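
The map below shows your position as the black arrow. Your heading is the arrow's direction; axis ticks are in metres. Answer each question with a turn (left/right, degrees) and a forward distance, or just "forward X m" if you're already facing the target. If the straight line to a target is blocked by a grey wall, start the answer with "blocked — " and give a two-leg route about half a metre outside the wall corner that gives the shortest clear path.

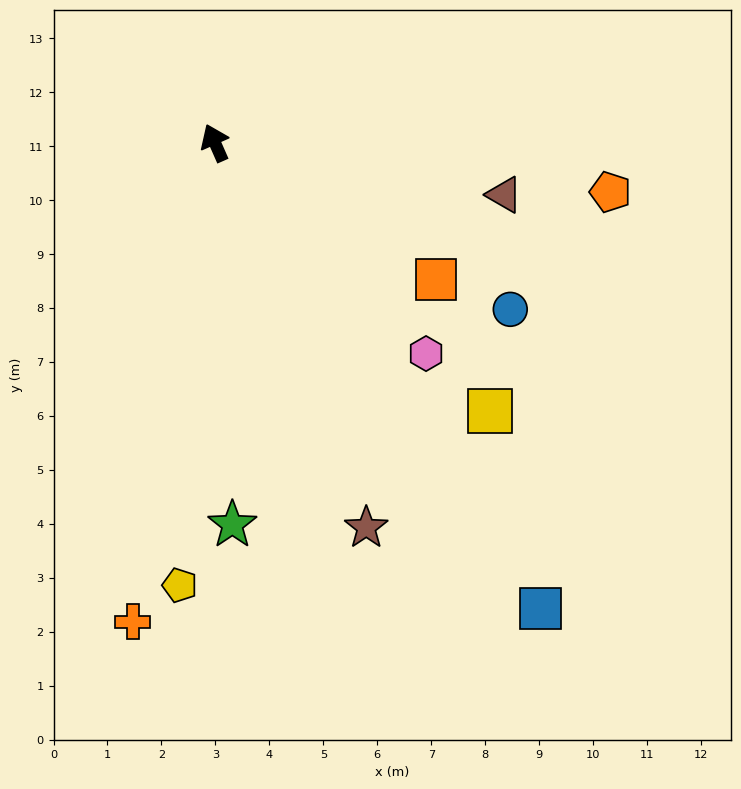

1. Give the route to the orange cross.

turn left 146°, forward 9.0 m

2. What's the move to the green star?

turn left 159°, forward 7.1 m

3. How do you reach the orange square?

turn right 146°, forward 4.8 m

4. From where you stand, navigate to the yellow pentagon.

turn left 152°, forward 8.2 m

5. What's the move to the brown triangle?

turn right 124°, forward 5.4 m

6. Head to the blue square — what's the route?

turn right 169°, forward 10.5 m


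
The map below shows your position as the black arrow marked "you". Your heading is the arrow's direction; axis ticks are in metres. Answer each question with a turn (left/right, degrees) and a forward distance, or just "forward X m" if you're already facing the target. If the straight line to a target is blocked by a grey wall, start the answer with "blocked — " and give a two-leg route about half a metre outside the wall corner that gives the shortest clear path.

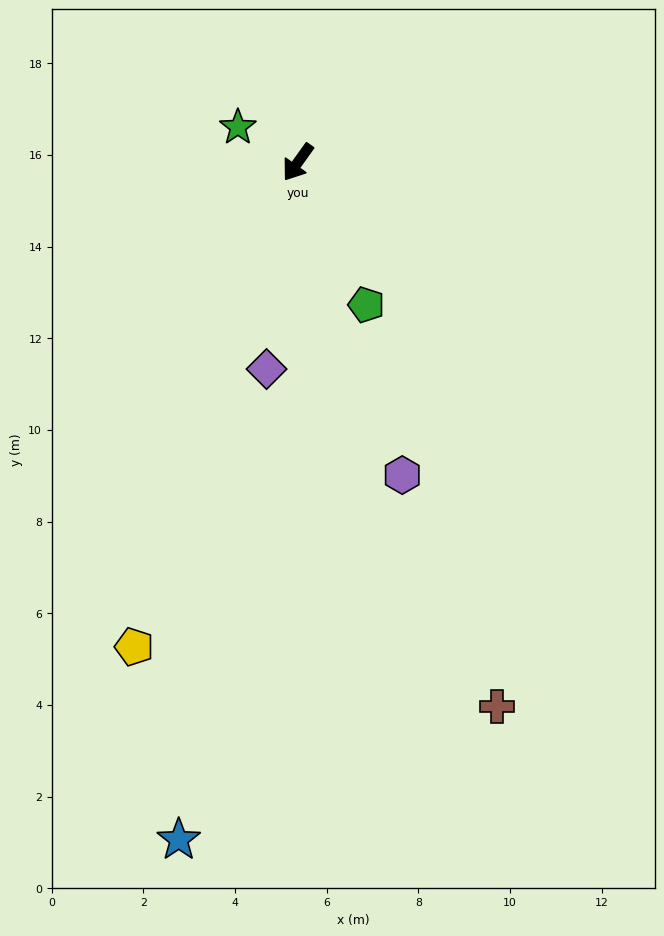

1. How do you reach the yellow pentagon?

turn left 17°, forward 11.2 m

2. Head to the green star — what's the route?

turn right 85°, forward 1.5 m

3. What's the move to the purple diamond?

turn left 27°, forward 4.6 m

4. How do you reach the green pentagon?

turn left 61°, forward 3.4 m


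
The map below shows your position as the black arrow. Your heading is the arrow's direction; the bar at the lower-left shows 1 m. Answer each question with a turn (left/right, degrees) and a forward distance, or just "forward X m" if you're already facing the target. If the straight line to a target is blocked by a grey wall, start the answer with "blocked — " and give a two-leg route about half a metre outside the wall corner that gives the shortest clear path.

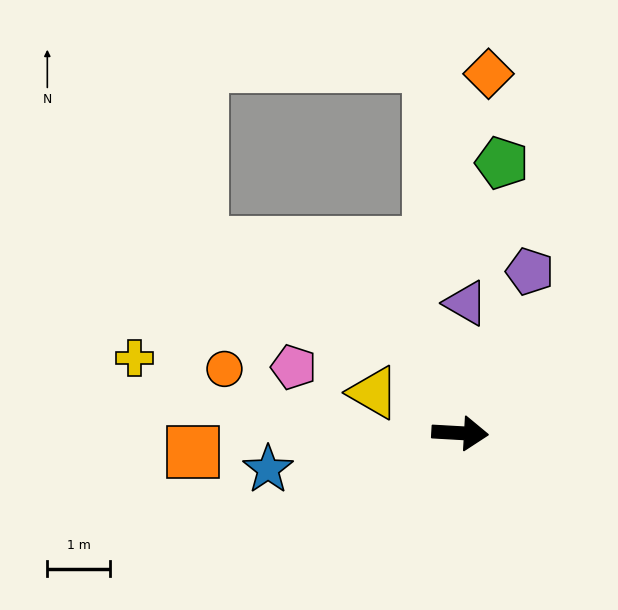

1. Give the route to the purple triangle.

turn left 91°, forward 2.1 m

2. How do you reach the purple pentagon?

turn left 70°, forward 2.8 m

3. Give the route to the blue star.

turn right 166°, forward 3.1 m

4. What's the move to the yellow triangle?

turn left 158°, forward 1.5 m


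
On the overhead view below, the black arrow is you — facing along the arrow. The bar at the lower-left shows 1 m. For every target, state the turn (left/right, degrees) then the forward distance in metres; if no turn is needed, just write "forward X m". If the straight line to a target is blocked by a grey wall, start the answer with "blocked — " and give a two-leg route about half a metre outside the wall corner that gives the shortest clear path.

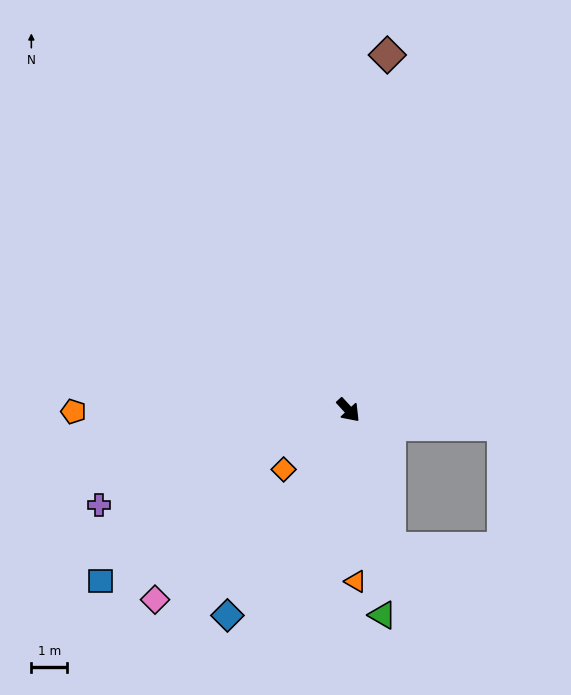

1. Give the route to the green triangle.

turn right 33°, forward 5.7 m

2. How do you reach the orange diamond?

turn right 90°, forward 2.4 m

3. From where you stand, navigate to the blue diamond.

turn right 73°, forward 6.6 m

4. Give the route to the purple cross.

turn right 112°, forward 7.4 m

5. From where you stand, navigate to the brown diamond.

turn left 131°, forward 9.9 m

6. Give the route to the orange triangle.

turn right 40°, forward 4.7 m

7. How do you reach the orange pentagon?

turn right 132°, forward 7.6 m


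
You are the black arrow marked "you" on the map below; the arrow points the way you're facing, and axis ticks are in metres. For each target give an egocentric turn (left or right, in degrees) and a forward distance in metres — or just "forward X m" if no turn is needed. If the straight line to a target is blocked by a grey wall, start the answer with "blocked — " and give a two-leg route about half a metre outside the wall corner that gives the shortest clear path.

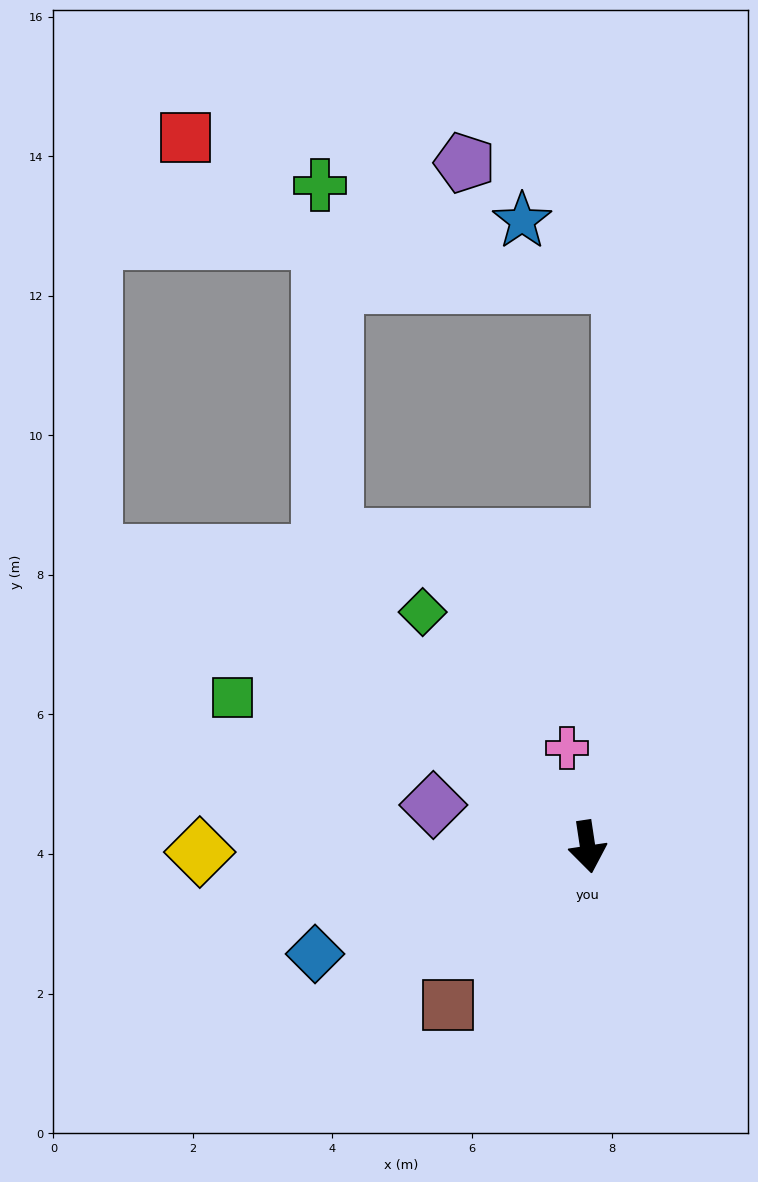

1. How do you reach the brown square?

turn right 50°, forward 3.0 m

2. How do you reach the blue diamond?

turn right 77°, forward 4.2 m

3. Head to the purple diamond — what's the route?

turn right 114°, forward 2.3 m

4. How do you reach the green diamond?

turn right 153°, forward 4.1 m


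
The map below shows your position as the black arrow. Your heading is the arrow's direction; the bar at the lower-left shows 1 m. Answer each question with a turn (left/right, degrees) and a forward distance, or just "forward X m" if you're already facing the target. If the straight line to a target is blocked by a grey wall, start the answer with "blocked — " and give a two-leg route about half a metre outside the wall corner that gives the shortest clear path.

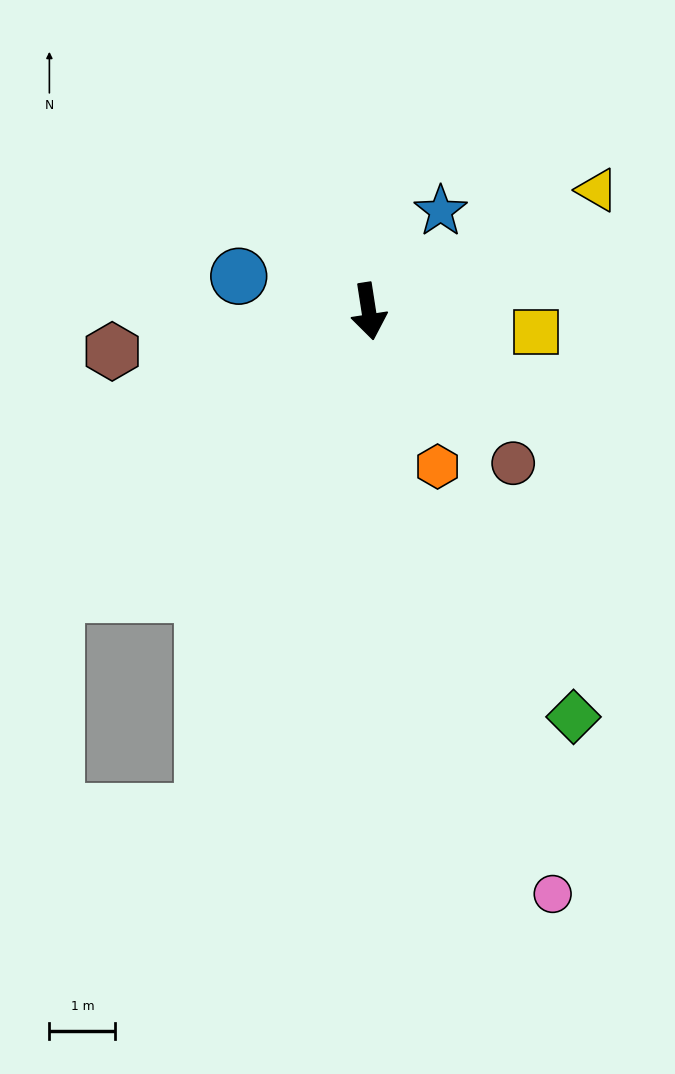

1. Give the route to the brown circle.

turn left 35°, forward 3.2 m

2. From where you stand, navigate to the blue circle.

turn right 114°, forward 2.0 m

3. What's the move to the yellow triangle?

turn left 109°, forward 3.9 m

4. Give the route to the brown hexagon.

turn right 90°, forward 3.9 m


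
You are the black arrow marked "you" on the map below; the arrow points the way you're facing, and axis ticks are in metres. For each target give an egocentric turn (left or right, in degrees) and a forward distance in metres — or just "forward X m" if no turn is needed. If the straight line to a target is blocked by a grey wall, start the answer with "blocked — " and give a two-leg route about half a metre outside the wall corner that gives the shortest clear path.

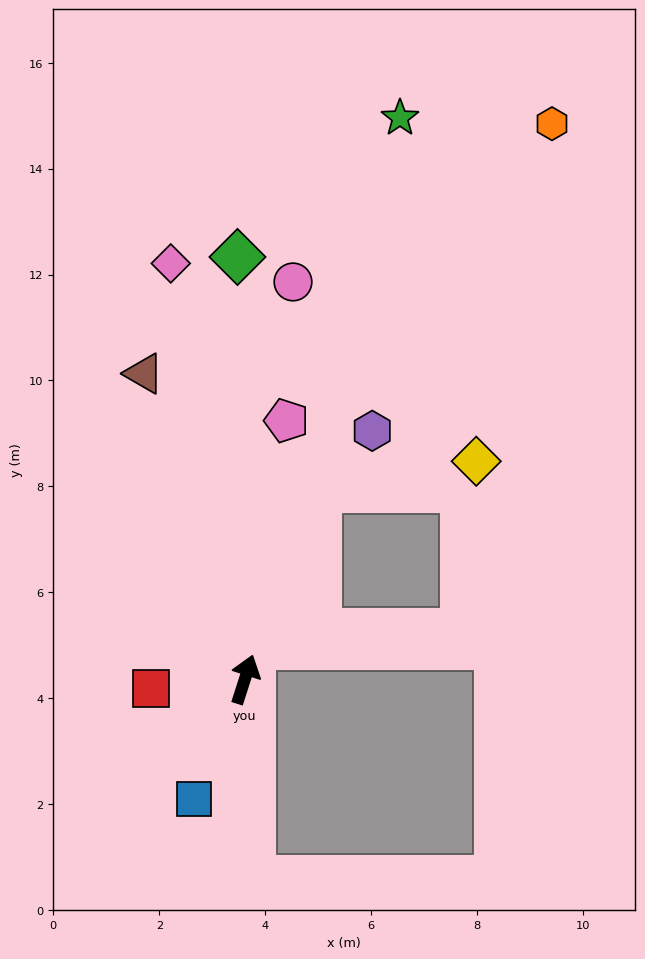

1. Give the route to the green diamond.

turn left 19°, forward 8.0 m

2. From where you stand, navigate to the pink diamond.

turn left 28°, forward 8.0 m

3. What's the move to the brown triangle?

turn left 36°, forward 6.1 m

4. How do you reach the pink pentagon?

turn left 9°, forward 4.9 m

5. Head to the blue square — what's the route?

turn left 175°, forward 2.5 m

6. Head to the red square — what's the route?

turn left 113°, forward 1.8 m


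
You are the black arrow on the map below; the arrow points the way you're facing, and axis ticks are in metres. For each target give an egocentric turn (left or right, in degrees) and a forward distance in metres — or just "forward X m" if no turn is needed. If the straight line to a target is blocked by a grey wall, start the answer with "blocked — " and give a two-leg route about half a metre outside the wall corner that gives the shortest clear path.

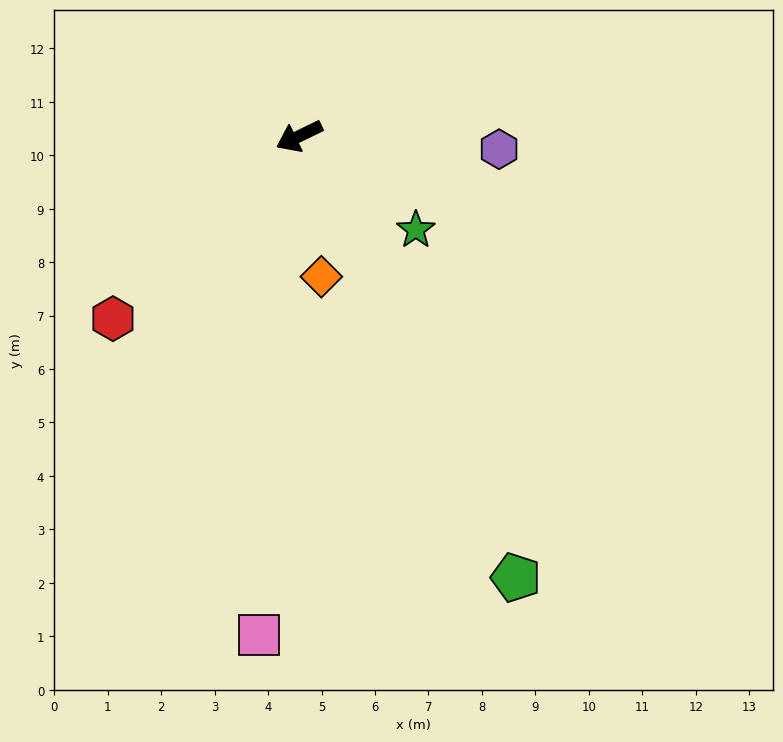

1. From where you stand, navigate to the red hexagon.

turn left 19°, forward 4.9 m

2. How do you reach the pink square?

turn left 60°, forward 9.4 m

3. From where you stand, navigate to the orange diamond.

turn left 73°, forward 2.7 m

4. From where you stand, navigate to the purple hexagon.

turn left 150°, forward 3.7 m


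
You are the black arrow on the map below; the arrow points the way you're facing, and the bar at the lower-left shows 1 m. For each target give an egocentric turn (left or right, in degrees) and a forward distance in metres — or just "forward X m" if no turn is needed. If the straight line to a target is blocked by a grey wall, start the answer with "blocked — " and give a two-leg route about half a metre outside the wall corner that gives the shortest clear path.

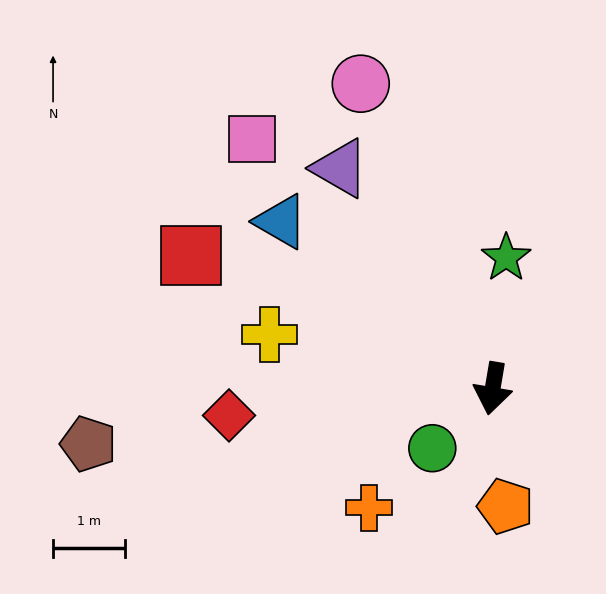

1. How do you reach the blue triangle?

turn right 119°, forward 3.8 m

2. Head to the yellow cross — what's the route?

turn right 94°, forward 3.2 m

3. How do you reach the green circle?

turn right 36°, forward 1.2 m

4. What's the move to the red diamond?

turn right 75°, forward 3.7 m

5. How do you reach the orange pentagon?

turn left 16°, forward 1.7 m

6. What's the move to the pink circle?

turn right 147°, forward 4.6 m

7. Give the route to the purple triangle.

turn right 136°, forward 3.7 m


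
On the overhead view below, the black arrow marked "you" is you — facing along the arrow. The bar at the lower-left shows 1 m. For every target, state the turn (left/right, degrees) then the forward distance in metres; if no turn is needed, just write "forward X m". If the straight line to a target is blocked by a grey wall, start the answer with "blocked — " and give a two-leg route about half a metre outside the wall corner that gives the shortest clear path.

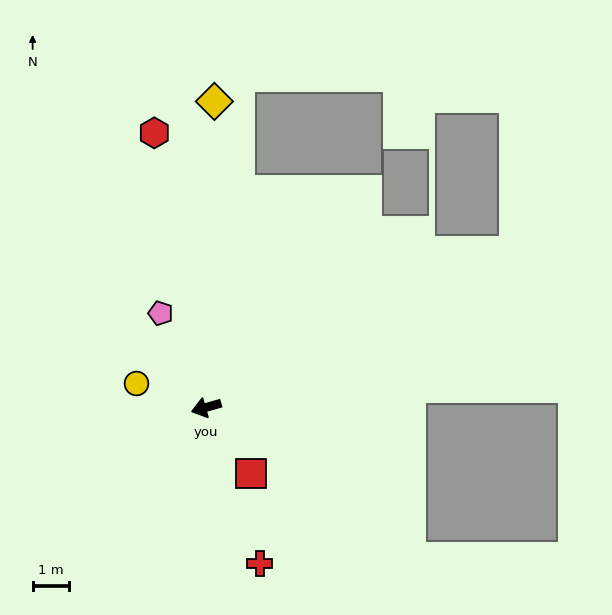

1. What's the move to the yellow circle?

turn right 35°, forward 2.0 m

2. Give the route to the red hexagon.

turn right 95°, forward 7.6 m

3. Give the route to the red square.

turn left 108°, forward 2.2 m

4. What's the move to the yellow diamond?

turn right 107°, forward 8.3 m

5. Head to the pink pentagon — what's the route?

turn right 80°, forward 2.8 m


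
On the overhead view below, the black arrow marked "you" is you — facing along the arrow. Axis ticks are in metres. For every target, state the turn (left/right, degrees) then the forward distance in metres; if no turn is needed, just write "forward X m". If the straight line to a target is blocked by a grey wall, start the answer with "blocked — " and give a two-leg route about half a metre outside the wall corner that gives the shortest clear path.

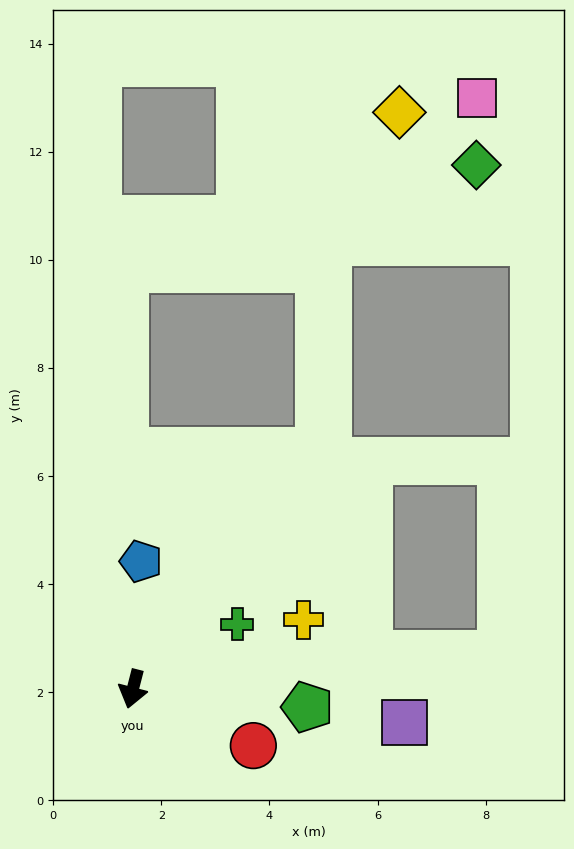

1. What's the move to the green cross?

turn left 136°, forward 2.3 m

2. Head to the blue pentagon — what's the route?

turn right 169°, forward 2.4 m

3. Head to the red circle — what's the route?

turn left 79°, forward 2.5 m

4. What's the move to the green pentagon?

turn left 98°, forward 3.2 m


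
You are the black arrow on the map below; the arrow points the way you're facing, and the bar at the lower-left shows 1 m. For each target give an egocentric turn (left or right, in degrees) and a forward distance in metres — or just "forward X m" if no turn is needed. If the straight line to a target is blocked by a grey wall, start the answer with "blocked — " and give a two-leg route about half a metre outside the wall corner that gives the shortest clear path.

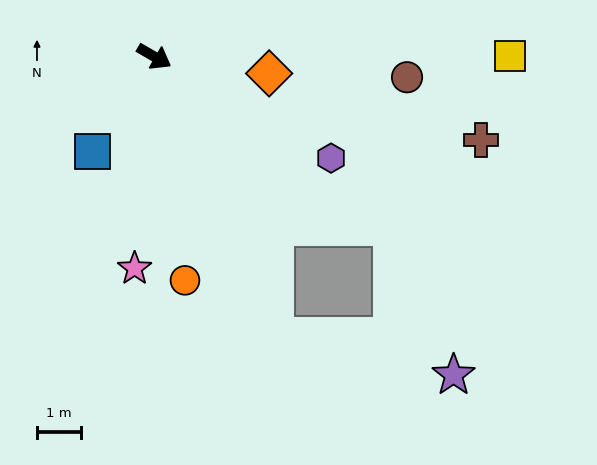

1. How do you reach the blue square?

turn right 93°, forward 2.6 m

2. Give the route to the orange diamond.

turn left 22°, forward 2.6 m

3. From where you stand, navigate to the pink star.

turn right 65°, forward 4.8 m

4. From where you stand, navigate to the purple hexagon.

forward 4.6 m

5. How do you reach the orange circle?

turn right 52°, forward 5.1 m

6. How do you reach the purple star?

blocked — turn right 37°, forward 6.9 m, then turn left 55°, forward 4.2 m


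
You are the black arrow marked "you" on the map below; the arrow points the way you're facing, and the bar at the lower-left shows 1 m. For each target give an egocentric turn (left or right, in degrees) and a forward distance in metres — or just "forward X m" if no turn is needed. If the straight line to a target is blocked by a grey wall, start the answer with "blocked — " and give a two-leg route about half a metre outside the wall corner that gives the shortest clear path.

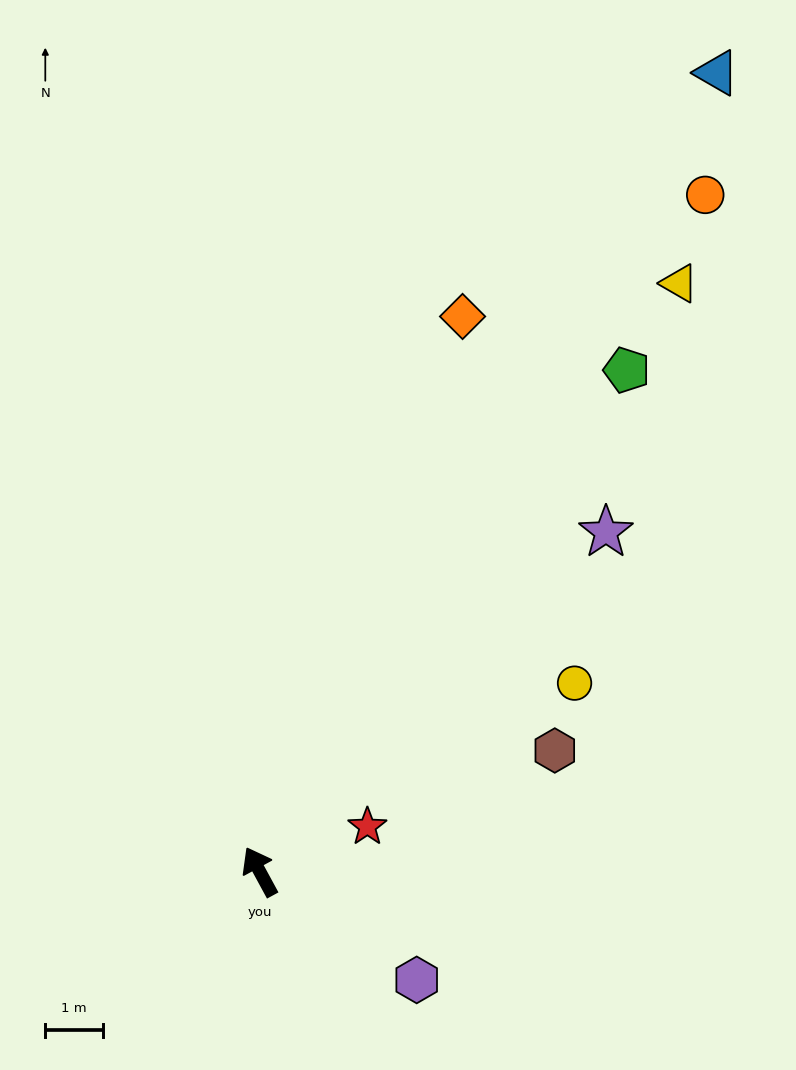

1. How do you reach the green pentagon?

turn right 65°, forward 10.8 m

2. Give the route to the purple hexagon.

turn right 153°, forward 3.3 m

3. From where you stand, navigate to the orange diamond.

turn right 49°, forward 10.2 m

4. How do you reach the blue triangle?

turn right 58°, forward 15.9 m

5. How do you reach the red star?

turn right 96°, forward 2.0 m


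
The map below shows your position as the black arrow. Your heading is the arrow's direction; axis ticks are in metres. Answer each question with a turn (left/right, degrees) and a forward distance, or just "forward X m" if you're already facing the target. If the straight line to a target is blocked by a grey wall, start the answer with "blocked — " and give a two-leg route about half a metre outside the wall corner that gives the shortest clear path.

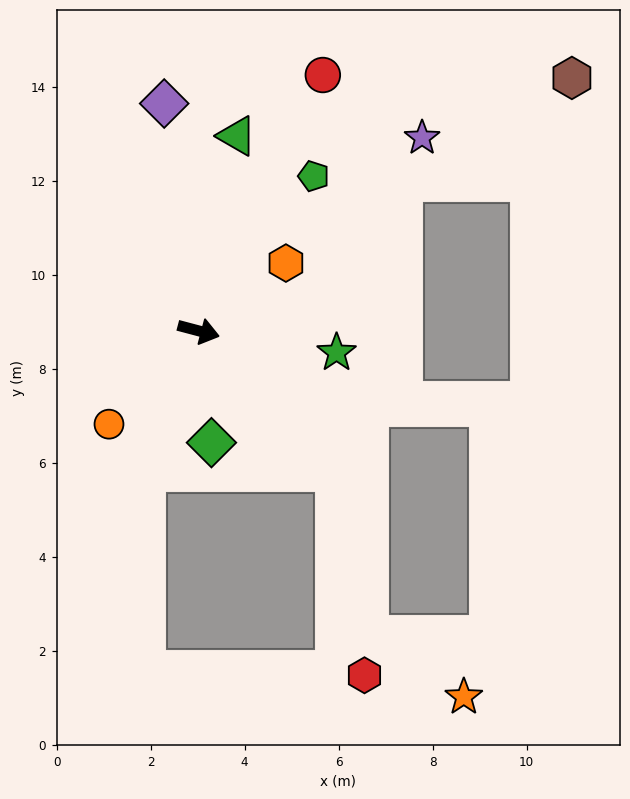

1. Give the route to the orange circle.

turn right 119°, forward 2.8 m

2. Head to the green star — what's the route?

turn left 6°, forward 3.0 m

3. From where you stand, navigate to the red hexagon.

blocked — turn right 31°, forward 4.2 m, then turn right 36°, forward 4.4 m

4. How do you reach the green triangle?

turn left 94°, forward 4.2 m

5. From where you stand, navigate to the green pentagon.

turn left 68°, forward 4.1 m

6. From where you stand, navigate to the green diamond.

turn right 69°, forward 2.4 m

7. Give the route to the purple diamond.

turn left 113°, forward 4.9 m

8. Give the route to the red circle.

turn left 79°, forward 6.0 m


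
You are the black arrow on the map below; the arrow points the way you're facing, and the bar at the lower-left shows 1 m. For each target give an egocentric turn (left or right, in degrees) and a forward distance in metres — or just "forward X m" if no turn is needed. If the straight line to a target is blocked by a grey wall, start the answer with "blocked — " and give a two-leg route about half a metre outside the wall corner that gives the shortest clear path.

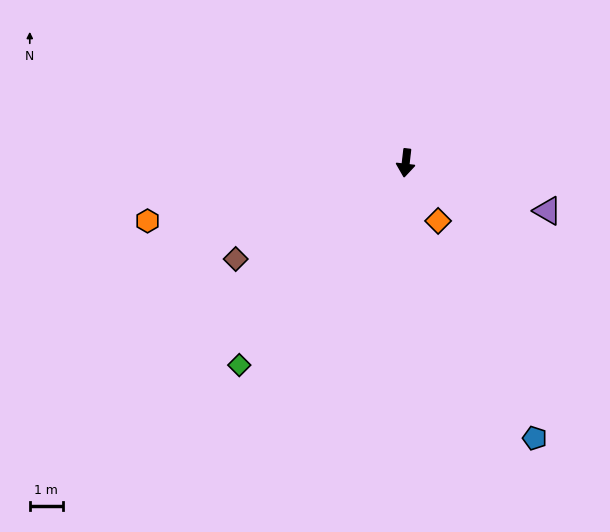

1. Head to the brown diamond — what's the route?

turn right 54°, forward 5.9 m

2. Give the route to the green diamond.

turn right 33°, forward 7.9 m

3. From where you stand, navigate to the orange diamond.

turn left 36°, forward 2.0 m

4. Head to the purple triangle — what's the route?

turn left 78°, forward 4.5 m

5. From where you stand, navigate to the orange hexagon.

turn right 71°, forward 8.0 m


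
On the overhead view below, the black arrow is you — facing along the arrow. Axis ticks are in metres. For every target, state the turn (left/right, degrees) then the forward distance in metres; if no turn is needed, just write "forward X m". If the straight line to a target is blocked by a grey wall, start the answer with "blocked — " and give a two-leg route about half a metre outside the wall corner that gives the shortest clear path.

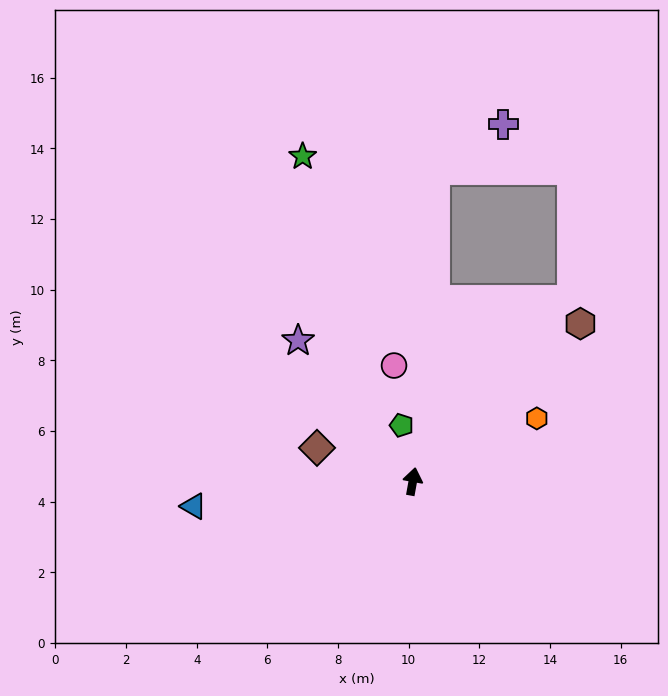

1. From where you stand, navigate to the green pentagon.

turn left 22°, forward 1.6 m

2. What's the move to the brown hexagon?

turn right 37°, forward 6.5 m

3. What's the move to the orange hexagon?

turn right 53°, forward 3.9 m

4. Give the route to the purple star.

turn left 49°, forward 5.1 m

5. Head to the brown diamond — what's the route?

turn left 81°, forward 2.9 m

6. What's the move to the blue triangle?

turn left 107°, forward 6.2 m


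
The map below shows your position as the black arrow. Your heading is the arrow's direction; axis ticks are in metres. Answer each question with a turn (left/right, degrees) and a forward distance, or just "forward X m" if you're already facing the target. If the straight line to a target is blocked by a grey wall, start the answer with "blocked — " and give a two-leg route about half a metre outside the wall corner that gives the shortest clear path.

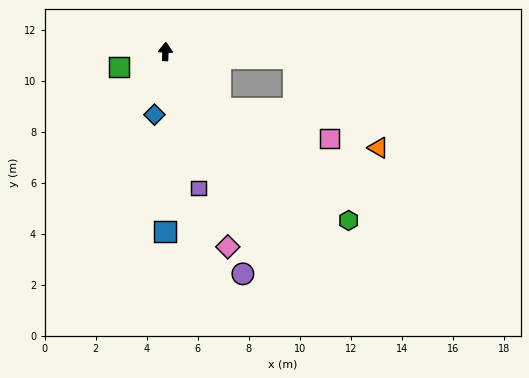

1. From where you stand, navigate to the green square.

turn left 111°, forward 1.9 m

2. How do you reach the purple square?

turn right 164°, forward 5.5 m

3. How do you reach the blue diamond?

turn left 172°, forward 2.5 m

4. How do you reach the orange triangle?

blocked — turn right 91°, forward 5.0 m, then turn right 43°, forward 4.8 m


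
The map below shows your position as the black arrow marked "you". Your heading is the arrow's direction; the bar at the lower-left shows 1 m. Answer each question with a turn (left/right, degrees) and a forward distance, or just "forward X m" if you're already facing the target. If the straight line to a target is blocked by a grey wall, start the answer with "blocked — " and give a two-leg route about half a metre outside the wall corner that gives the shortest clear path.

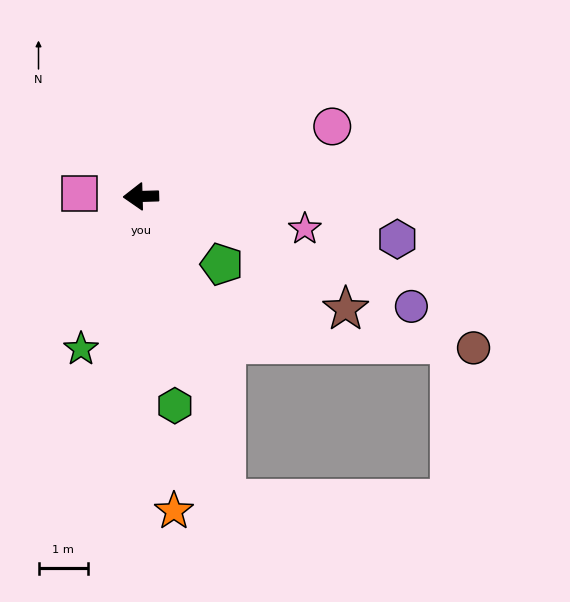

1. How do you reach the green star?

turn left 67°, forward 3.3 m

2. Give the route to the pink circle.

turn right 162°, forward 4.2 m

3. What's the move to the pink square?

turn right 4°, forward 1.2 m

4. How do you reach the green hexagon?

turn left 98°, forward 4.3 m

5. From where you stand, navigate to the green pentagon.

turn left 138°, forward 2.2 m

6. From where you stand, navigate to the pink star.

turn left 167°, forward 3.4 m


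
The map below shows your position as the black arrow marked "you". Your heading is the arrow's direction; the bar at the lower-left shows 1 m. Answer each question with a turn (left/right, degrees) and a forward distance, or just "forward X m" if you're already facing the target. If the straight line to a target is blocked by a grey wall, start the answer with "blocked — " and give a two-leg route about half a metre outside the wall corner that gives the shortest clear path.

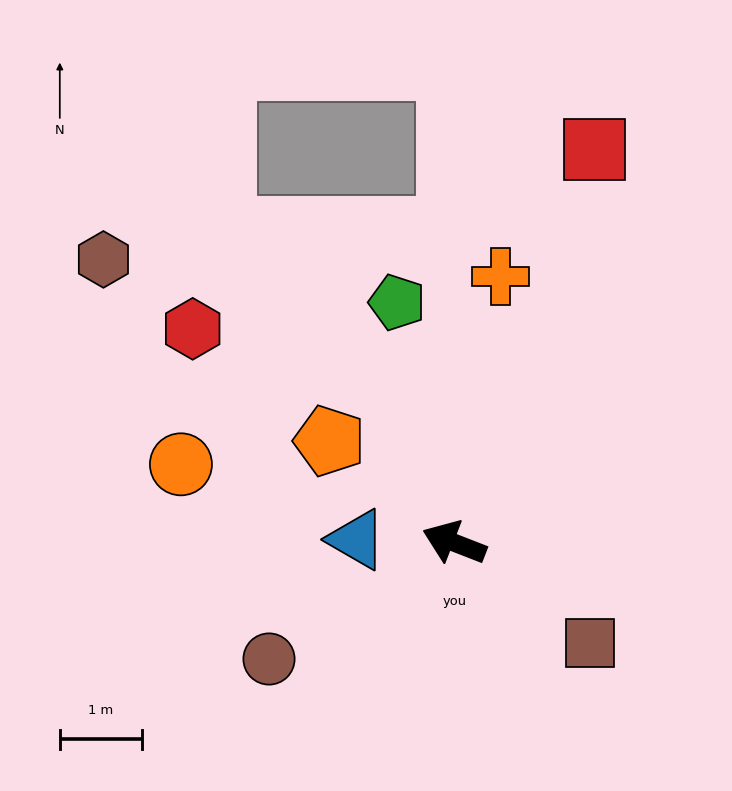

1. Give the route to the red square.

turn right 88°, forward 5.1 m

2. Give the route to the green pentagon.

turn right 55°, forward 3.0 m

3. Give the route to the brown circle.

turn left 53°, forward 2.7 m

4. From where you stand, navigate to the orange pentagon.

turn right 18°, forward 2.0 m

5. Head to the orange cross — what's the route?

turn right 79°, forward 3.3 m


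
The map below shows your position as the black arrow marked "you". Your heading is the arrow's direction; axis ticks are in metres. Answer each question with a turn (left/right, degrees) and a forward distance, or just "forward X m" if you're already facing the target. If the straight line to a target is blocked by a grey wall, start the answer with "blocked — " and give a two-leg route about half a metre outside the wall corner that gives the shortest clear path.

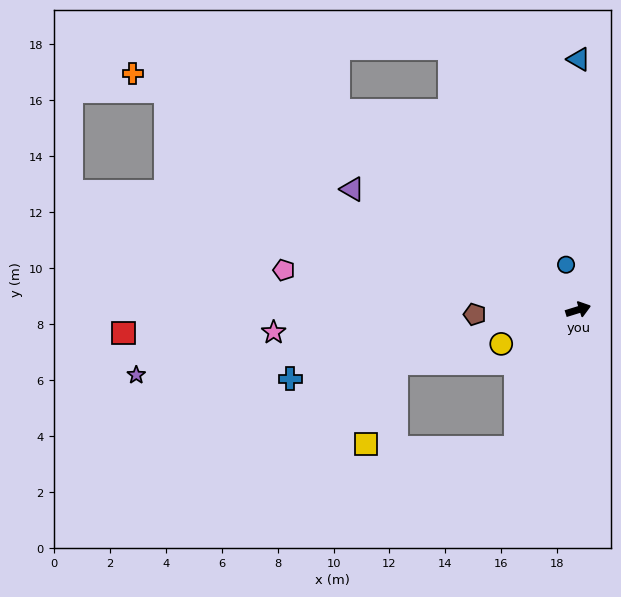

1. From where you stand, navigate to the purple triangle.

turn left 135°, forward 9.2 m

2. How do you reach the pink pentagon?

turn left 155°, forward 10.6 m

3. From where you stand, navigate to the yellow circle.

turn right 173°, forward 3.0 m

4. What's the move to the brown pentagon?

turn left 165°, forward 3.7 m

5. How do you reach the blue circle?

turn left 88°, forward 1.7 m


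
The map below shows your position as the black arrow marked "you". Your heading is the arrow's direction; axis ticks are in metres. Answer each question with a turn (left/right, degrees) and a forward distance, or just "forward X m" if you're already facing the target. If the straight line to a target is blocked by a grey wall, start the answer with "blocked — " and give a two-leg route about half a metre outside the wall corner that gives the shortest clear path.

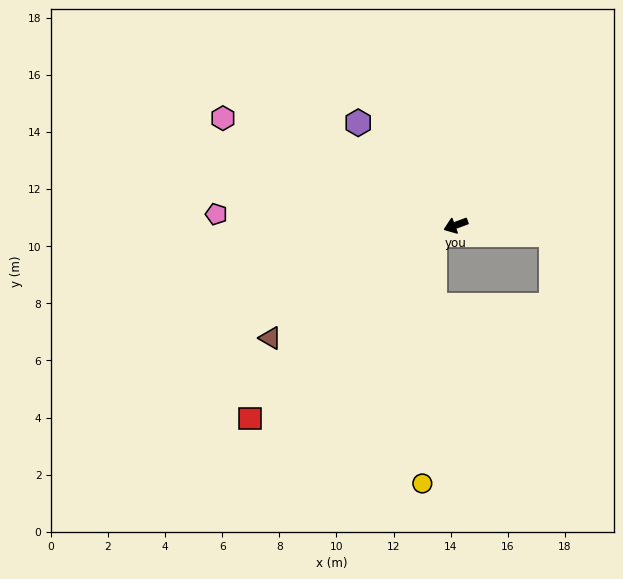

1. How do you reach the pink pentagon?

turn right 23°, forward 8.4 m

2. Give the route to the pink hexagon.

turn right 45°, forward 9.0 m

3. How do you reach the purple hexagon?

turn right 67°, forward 5.0 m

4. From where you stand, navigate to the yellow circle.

blocked — turn left 6°, forward 0.8 m, then turn left 61°, forward 8.7 m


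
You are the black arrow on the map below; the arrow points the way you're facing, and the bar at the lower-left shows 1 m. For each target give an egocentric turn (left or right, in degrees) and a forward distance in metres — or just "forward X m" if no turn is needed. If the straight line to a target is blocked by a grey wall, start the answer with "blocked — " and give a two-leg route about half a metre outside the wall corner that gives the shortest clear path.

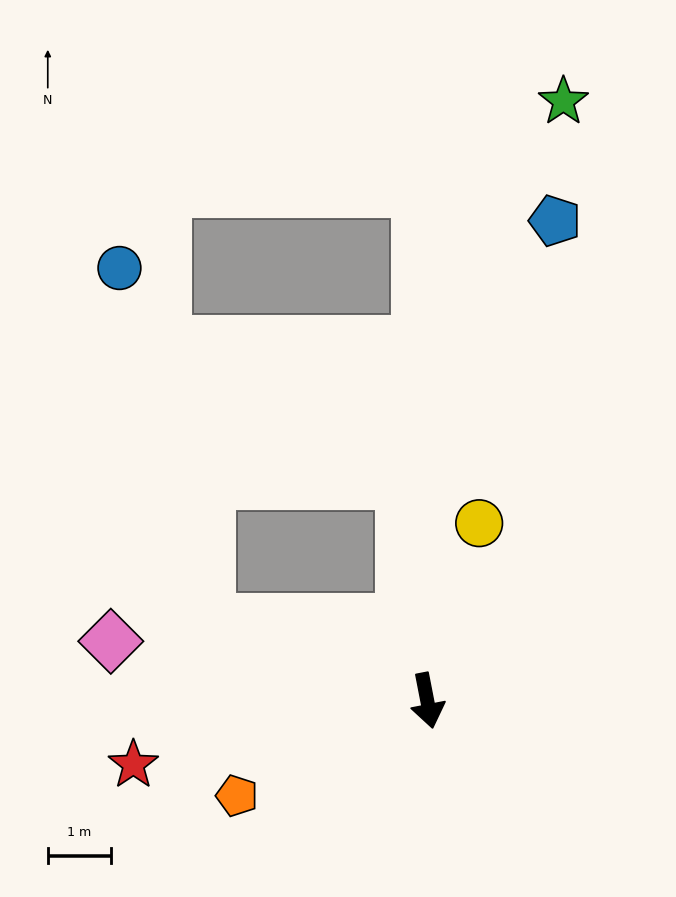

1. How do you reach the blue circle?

blocked — turn right 121°, forward 3.7 m, then turn right 56°, forward 5.8 m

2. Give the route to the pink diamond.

turn right 112°, forward 5.1 m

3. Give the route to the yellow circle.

turn left 153°, forward 2.9 m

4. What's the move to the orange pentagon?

turn right 74°, forward 3.4 m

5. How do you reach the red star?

turn right 89°, forward 4.8 m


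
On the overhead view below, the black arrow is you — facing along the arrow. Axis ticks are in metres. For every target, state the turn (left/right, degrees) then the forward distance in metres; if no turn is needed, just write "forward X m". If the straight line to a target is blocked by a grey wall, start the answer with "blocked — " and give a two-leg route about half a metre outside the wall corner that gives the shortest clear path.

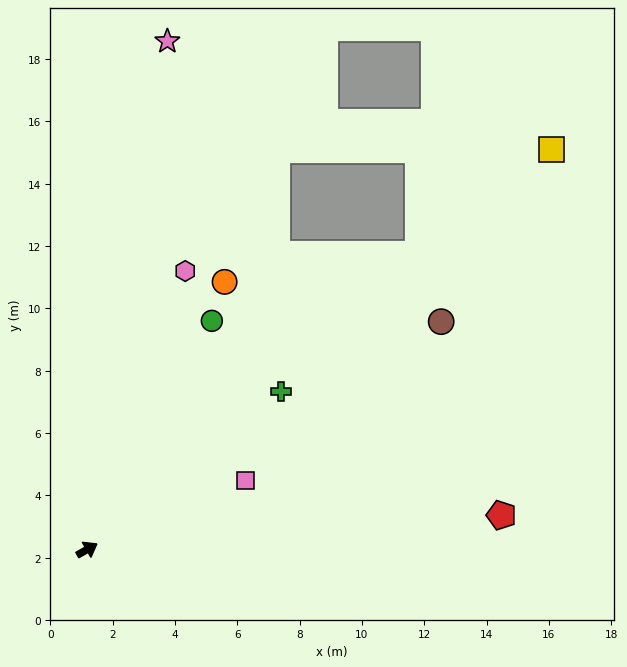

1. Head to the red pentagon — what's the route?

turn right 25°, forward 13.3 m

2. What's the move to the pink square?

turn right 6°, forward 5.5 m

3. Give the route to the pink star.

turn left 51°, forward 16.5 m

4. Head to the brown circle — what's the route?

turn left 3°, forward 13.5 m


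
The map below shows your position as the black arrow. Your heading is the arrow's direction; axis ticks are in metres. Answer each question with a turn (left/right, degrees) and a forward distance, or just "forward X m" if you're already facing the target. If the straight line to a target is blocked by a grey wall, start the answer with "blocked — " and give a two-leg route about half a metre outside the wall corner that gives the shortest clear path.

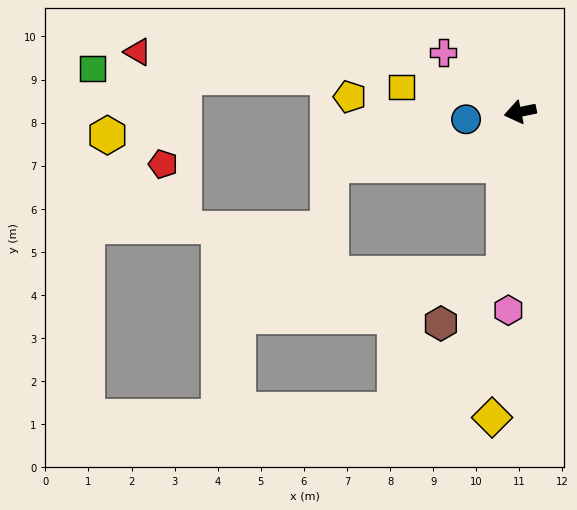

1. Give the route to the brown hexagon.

blocked — turn left 73°, forward 3.8 m, then turn right 46°, forward 1.9 m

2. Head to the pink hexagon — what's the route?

turn left 75°, forward 4.6 m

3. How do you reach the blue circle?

turn right 4°, forward 1.3 m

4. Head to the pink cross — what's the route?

turn right 49°, forward 2.3 m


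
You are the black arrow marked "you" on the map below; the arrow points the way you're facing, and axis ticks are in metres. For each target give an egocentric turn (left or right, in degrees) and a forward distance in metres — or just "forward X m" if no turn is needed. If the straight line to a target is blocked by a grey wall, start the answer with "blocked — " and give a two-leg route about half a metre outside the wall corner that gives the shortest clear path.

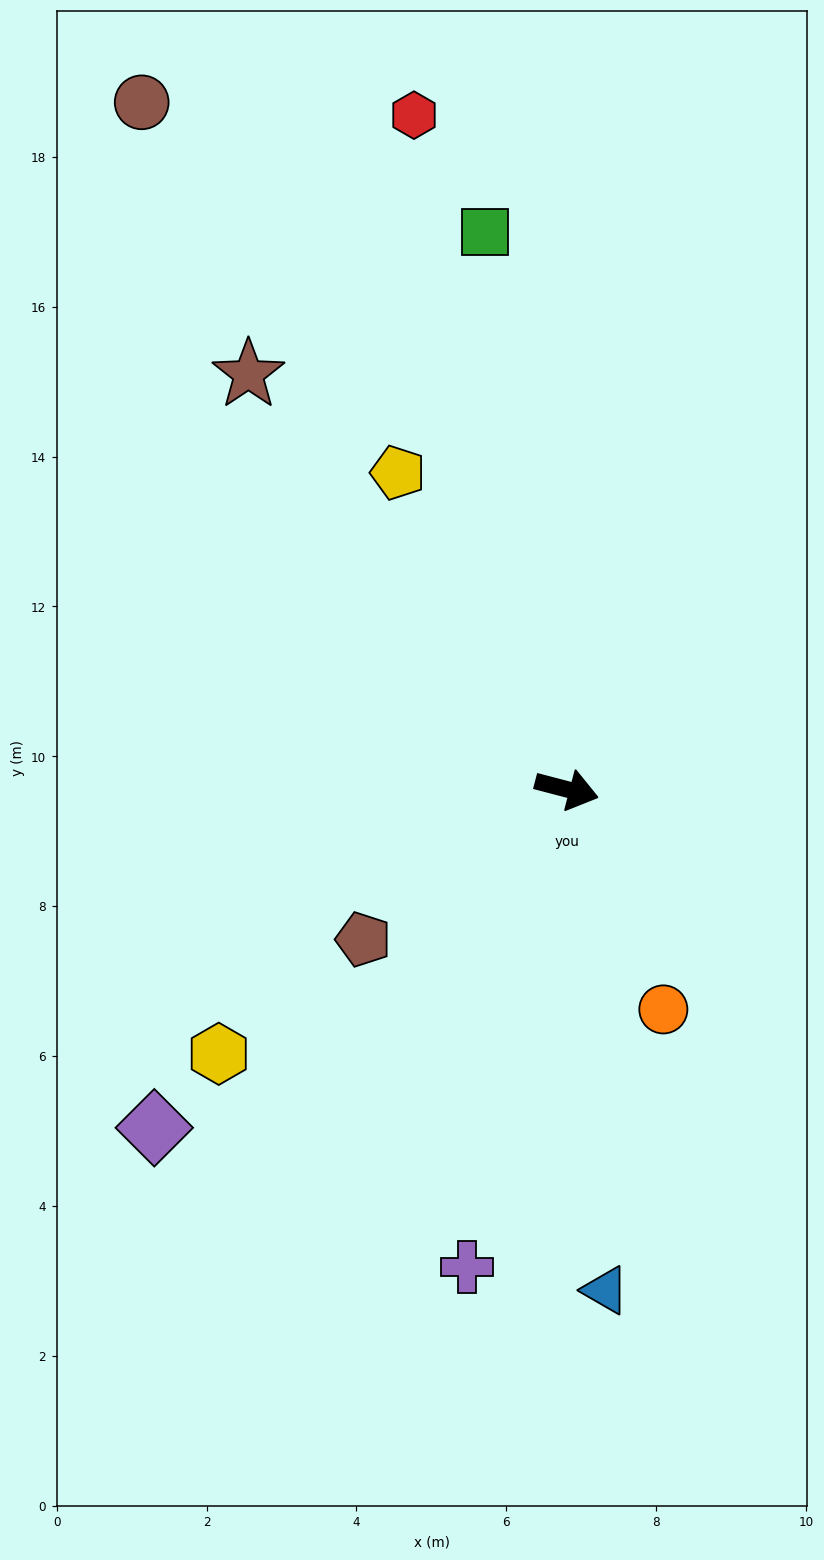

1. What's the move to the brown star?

turn left 142°, forward 7.0 m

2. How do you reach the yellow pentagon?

turn left 133°, forward 4.8 m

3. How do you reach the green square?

turn left 113°, forward 7.5 m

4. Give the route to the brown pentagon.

turn right 129°, forward 3.4 m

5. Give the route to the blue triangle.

turn right 71°, forward 6.7 m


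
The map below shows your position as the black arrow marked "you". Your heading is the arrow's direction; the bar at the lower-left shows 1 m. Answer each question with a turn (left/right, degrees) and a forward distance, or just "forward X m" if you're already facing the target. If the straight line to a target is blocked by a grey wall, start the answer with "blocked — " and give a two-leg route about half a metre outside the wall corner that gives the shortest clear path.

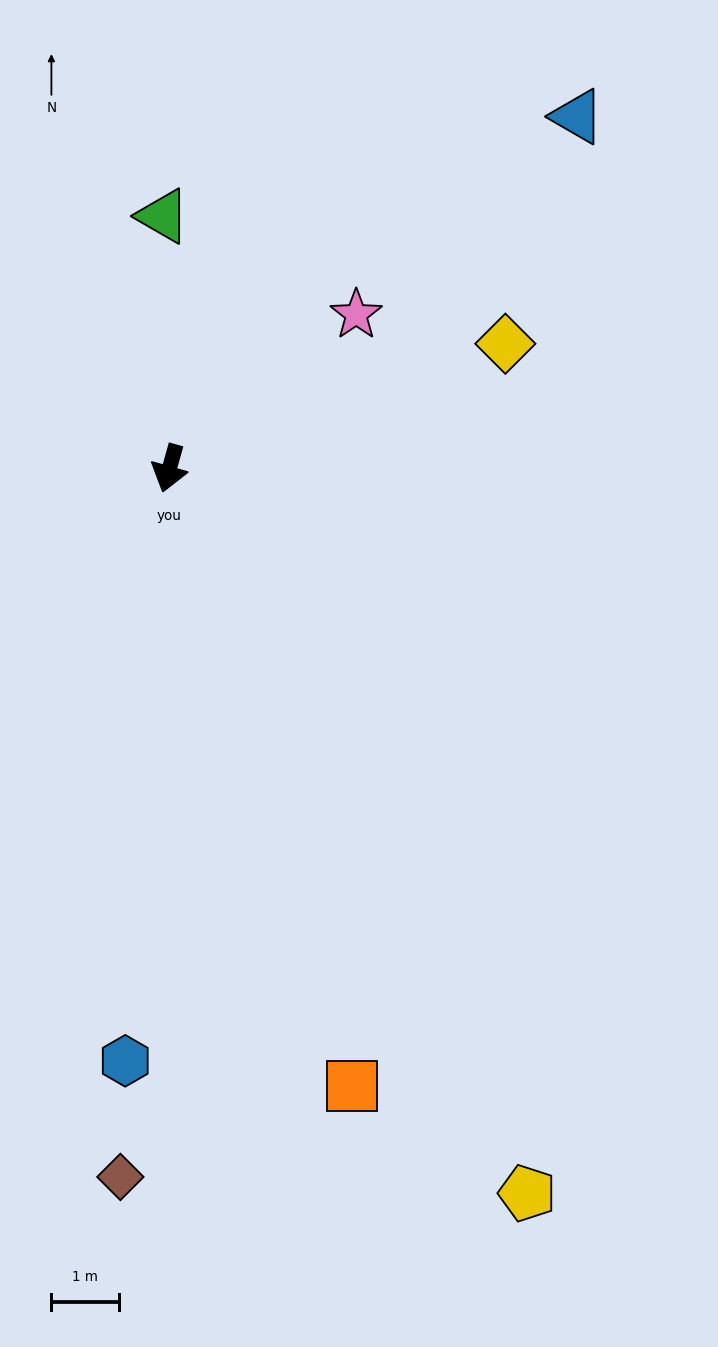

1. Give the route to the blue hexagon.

turn left 11°, forward 8.8 m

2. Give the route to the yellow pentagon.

turn left 42°, forward 12.0 m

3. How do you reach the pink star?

turn left 145°, forward 3.6 m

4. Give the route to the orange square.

turn left 32°, forward 9.5 m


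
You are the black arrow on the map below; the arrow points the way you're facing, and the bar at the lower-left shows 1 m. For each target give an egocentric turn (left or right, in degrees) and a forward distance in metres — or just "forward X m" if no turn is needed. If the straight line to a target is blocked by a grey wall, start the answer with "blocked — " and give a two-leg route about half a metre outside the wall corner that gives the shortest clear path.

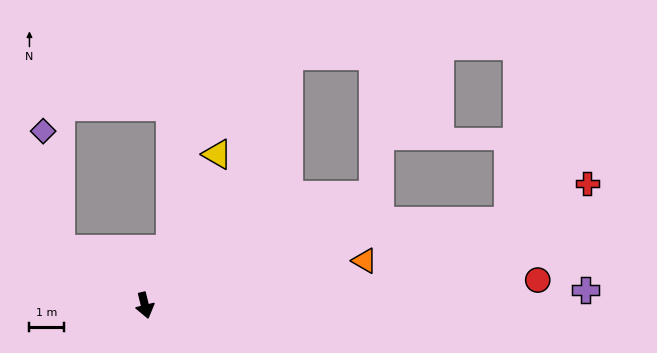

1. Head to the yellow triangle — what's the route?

turn left 141°, forward 4.9 m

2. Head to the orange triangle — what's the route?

turn left 88°, forward 6.6 m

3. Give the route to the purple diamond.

blocked — turn right 138°, forward 3.0 m, then turn right 47°, forward 3.5 m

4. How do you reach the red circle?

turn left 80°, forward 11.5 m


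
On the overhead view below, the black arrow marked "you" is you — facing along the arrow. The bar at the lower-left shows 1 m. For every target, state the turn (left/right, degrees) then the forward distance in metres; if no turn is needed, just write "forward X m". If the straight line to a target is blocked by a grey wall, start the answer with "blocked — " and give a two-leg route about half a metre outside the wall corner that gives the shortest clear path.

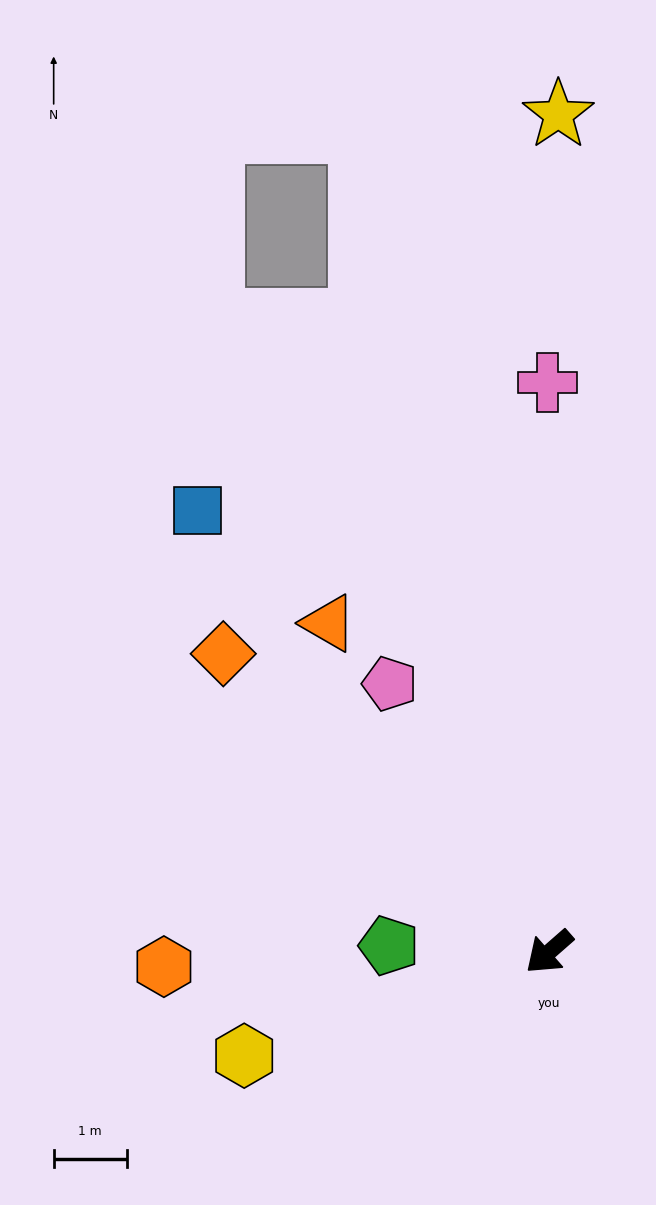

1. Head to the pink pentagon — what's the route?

turn right 101°, forward 4.3 m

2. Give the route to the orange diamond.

turn right 84°, forward 6.0 m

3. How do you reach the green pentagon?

turn right 43°, forward 2.2 m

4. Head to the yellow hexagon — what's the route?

turn right 22°, forward 4.4 m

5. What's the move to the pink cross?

turn right 131°, forward 7.8 m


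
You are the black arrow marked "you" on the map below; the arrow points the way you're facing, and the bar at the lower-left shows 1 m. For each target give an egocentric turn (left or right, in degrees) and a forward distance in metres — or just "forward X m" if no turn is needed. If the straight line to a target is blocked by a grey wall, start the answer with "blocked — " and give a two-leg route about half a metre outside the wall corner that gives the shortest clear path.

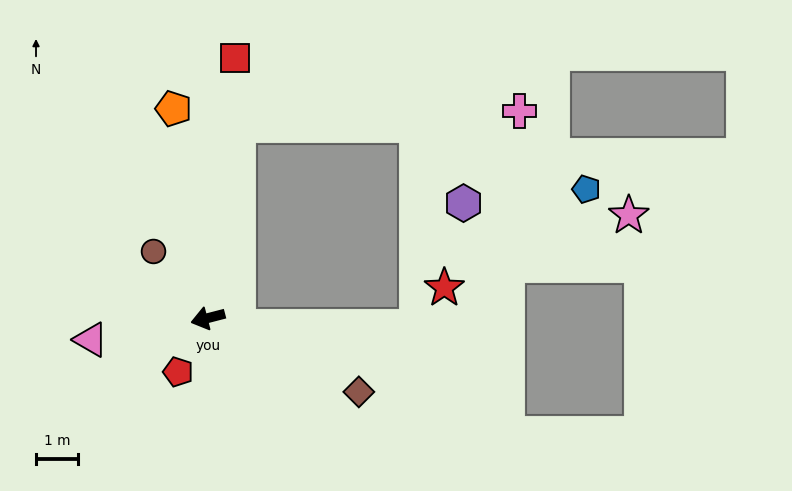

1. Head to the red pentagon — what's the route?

turn left 47°, forward 1.5 m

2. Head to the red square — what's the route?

turn right 110°, forward 6.3 m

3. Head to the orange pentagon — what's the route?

turn right 95°, forward 5.1 m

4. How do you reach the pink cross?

blocked — turn right 113°, forward 4.7 m, then turn right 79°, forward 6.8 m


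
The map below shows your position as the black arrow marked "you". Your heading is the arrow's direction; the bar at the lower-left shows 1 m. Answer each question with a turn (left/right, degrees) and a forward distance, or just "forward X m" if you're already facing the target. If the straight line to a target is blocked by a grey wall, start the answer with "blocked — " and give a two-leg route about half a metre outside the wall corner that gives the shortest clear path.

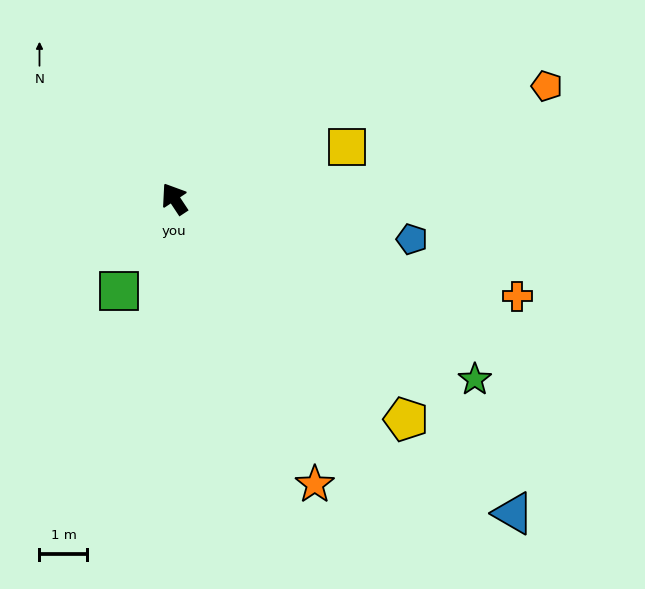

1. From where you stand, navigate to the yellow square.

turn right 107°, forward 3.8 m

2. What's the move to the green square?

turn left 116°, forward 2.2 m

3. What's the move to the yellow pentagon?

turn right 167°, forward 6.7 m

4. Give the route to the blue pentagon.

turn right 133°, forward 5.0 m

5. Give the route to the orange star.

turn left 173°, forward 6.6 m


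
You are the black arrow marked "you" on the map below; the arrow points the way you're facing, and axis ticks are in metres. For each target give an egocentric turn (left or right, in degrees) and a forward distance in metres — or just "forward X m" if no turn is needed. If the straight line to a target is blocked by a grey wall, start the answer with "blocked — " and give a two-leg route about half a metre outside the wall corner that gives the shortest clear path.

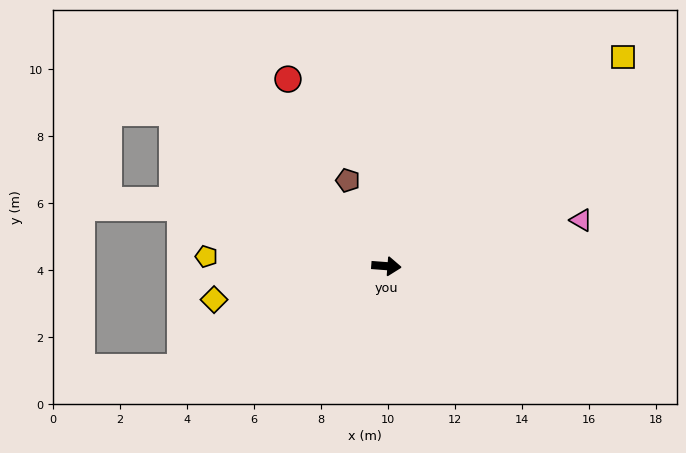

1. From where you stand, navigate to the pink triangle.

turn left 18°, forward 6.0 m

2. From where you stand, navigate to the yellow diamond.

turn right 165°, forward 5.2 m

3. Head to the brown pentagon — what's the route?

turn left 119°, forward 2.8 m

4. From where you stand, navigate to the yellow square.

turn left 46°, forward 9.4 m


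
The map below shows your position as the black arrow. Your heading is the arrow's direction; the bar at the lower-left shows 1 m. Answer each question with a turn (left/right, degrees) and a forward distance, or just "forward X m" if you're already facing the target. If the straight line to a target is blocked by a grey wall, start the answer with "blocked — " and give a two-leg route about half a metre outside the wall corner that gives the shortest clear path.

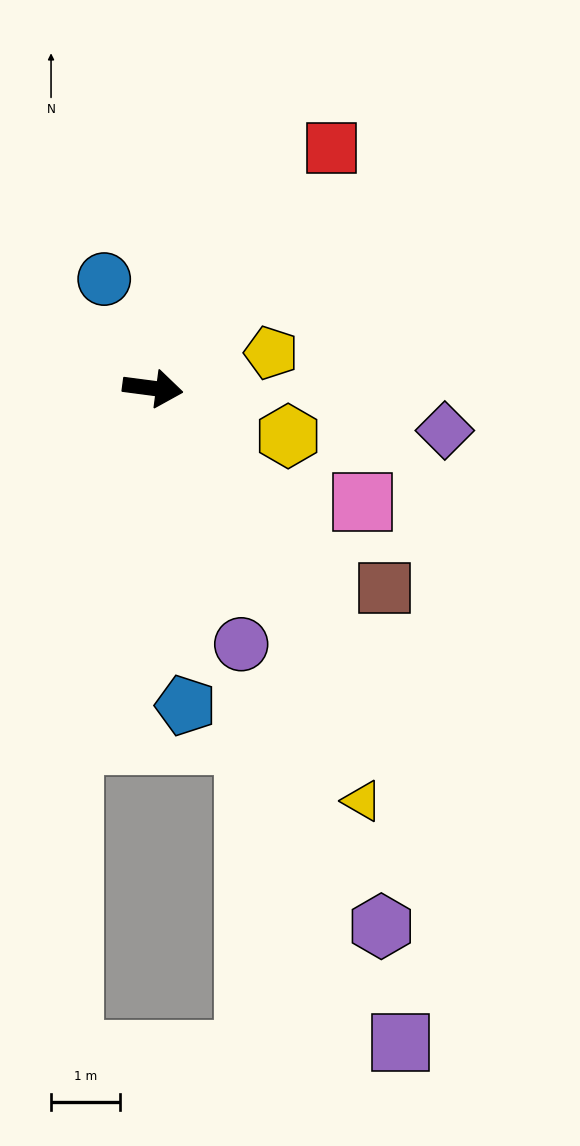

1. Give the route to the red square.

turn left 61°, forward 4.3 m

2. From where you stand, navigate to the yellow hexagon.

turn right 12°, forward 2.1 m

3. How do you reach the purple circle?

turn right 63°, forward 3.9 m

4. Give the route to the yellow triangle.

turn right 56°, forward 6.7 m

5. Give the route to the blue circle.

turn left 121°, forward 1.7 m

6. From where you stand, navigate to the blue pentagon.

turn right 77°, forward 4.6 m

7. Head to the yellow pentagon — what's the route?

turn left 24°, forward 1.8 m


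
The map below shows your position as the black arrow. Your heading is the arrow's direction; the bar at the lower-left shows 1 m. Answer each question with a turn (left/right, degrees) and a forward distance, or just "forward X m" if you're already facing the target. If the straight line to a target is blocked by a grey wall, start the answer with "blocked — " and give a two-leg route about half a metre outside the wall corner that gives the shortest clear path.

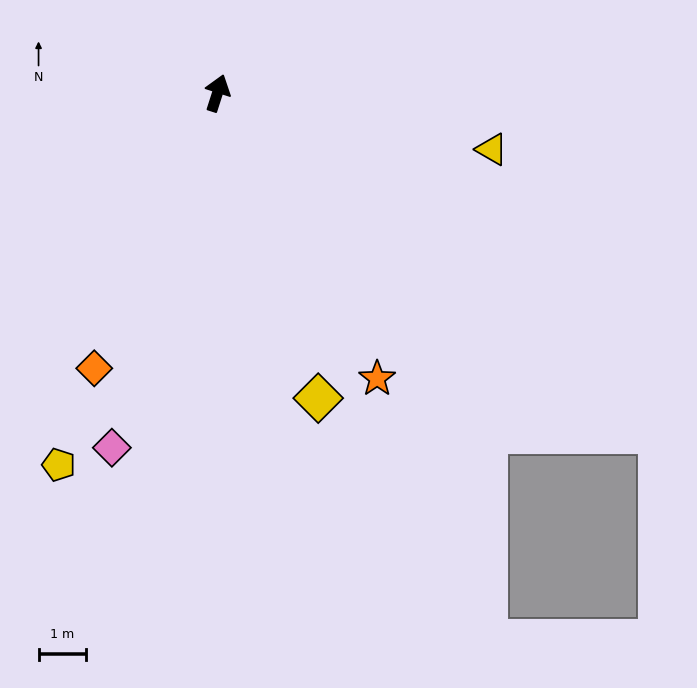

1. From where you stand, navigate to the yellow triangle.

turn right 84°, forward 5.9 m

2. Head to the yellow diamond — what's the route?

turn right 144°, forward 6.8 m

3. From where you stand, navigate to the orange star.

turn right 133°, forward 6.9 m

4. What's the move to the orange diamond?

turn left 174°, forward 6.4 m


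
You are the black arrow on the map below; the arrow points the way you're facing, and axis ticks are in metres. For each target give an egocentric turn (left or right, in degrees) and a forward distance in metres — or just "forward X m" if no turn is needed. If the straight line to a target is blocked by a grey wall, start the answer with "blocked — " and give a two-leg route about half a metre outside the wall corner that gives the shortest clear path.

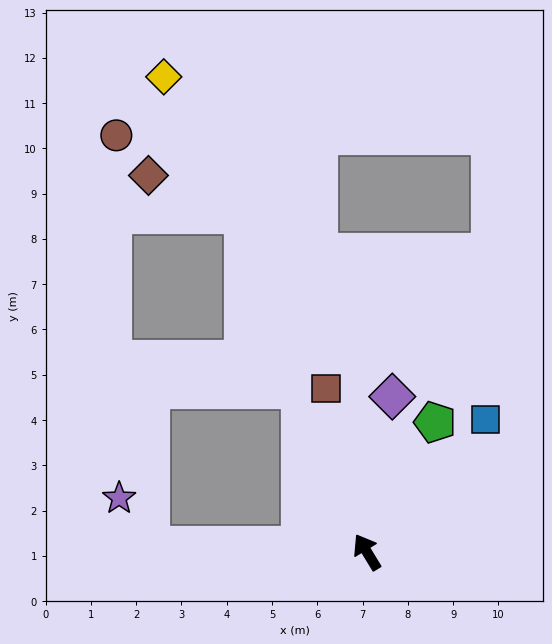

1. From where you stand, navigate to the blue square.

turn right 73°, forward 3.9 m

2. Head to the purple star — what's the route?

blocked — turn left 57°, forward 4.8 m, then turn right 55°, forward 1.2 m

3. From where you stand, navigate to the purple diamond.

turn right 41°, forward 3.5 m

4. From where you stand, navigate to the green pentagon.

turn right 59°, forward 3.2 m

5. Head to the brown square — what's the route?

turn right 17°, forward 3.7 m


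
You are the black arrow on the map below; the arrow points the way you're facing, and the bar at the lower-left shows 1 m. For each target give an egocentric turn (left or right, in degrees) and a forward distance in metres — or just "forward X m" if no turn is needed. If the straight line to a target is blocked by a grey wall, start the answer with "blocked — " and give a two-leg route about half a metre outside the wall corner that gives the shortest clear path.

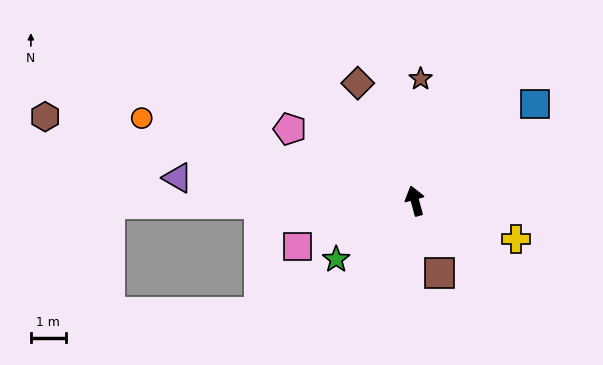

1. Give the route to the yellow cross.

turn right 126°, forward 3.1 m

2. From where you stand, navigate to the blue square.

turn right 66°, forward 4.4 m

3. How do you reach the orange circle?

turn left 58°, forward 8.2 m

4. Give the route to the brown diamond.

turn left 11°, forward 3.8 m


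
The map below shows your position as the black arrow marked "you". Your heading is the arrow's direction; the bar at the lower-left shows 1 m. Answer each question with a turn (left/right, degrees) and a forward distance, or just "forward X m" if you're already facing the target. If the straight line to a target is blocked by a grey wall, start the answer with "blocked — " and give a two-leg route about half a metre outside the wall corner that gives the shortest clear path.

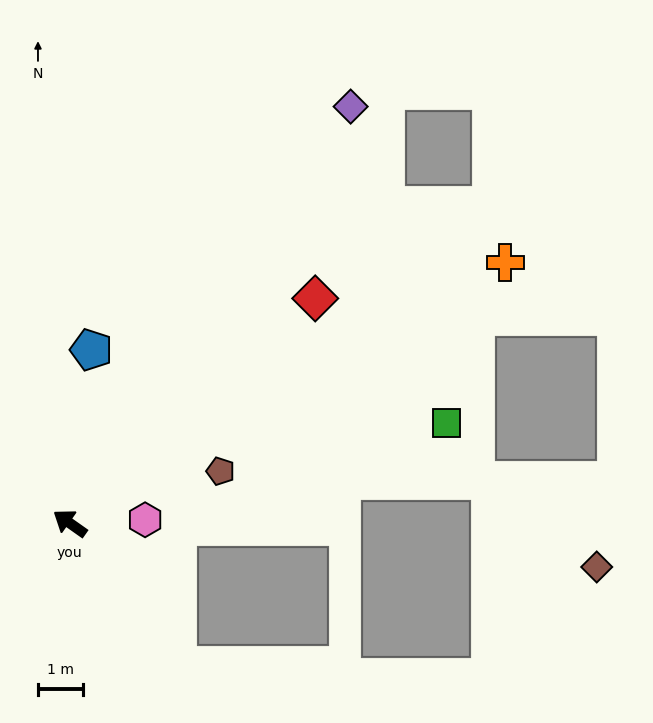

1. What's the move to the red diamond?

turn right 102°, forward 7.5 m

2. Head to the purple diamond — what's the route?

turn right 89°, forward 11.3 m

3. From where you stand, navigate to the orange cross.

turn right 114°, forward 11.4 m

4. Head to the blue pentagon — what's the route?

turn right 62°, forward 3.9 m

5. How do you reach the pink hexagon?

turn right 142°, forward 1.7 m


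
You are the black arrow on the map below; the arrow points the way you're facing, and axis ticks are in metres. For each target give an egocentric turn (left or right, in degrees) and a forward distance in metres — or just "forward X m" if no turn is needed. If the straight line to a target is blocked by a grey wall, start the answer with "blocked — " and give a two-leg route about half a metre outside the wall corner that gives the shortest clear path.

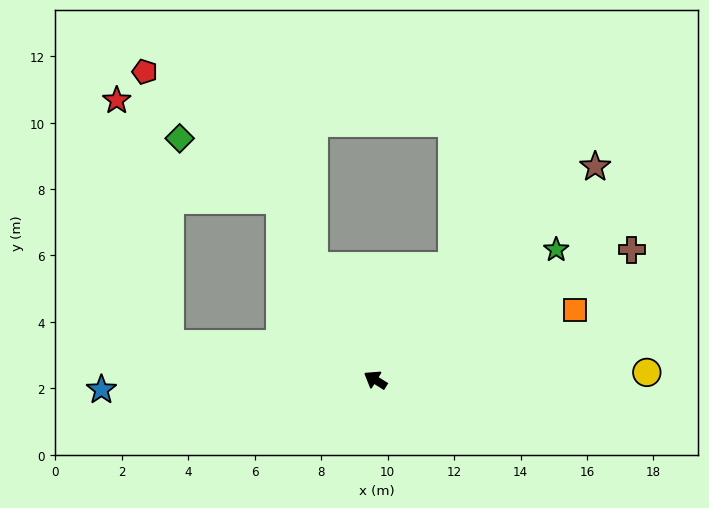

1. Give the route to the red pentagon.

blocked — turn right 30°, forward 6.1 m, then turn left 19°, forward 5.6 m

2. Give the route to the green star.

turn right 112°, forward 6.7 m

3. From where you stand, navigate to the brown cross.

turn right 121°, forward 8.7 m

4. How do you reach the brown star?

turn right 104°, forward 9.2 m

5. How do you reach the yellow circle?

turn right 146°, forward 8.2 m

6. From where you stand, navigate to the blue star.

turn left 34°, forward 8.3 m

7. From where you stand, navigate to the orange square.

turn right 129°, forward 6.4 m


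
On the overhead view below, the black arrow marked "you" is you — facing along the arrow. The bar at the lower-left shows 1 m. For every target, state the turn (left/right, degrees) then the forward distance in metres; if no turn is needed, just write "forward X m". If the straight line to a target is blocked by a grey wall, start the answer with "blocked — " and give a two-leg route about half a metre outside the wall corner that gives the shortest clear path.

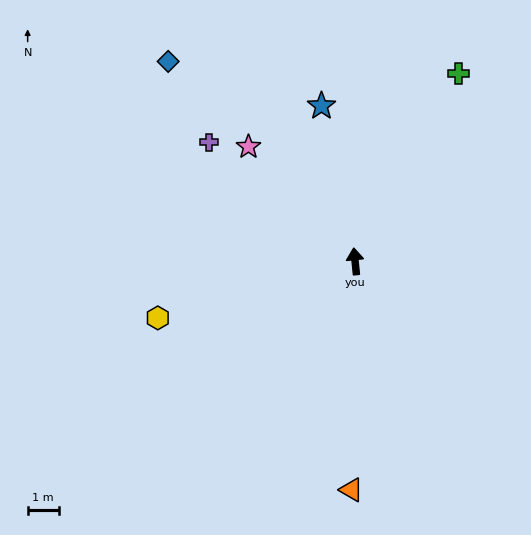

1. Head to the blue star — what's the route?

turn left 6°, forward 5.1 m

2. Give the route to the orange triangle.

turn left 173°, forward 7.4 m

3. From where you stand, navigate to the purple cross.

turn left 45°, forward 6.1 m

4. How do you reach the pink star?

turn left 37°, forward 5.0 m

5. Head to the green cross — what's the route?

turn right 35°, forward 6.9 m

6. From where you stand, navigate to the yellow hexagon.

turn left 100°, forward 6.6 m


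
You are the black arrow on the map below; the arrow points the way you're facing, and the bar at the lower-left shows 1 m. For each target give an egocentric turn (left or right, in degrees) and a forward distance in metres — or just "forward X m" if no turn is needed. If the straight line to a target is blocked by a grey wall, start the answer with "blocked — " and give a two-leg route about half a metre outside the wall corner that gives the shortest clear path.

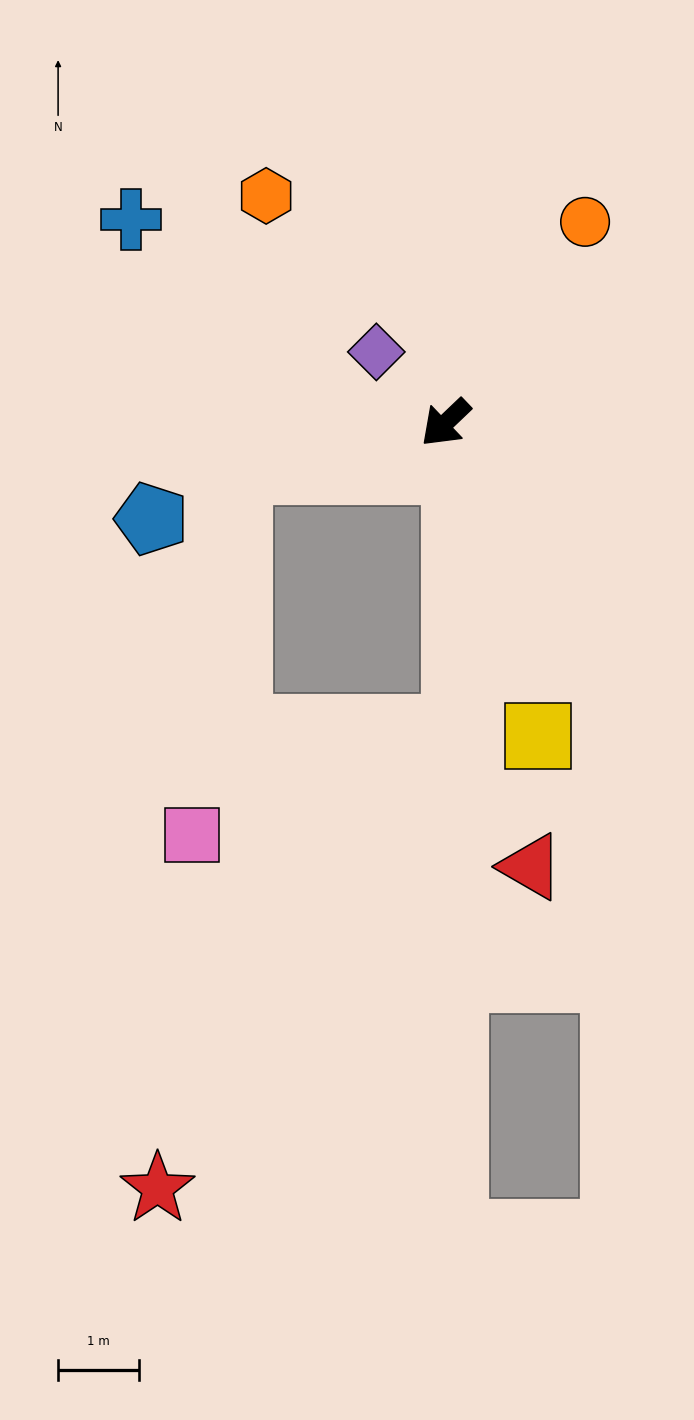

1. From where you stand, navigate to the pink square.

blocked — turn right 31°, forward 2.6 m, then turn left 70°, forward 4.5 m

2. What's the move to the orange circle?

turn right 168°, forward 3.0 m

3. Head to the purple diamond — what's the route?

turn right 89°, forward 1.2 m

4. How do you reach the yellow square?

turn left 63°, forward 4.0 m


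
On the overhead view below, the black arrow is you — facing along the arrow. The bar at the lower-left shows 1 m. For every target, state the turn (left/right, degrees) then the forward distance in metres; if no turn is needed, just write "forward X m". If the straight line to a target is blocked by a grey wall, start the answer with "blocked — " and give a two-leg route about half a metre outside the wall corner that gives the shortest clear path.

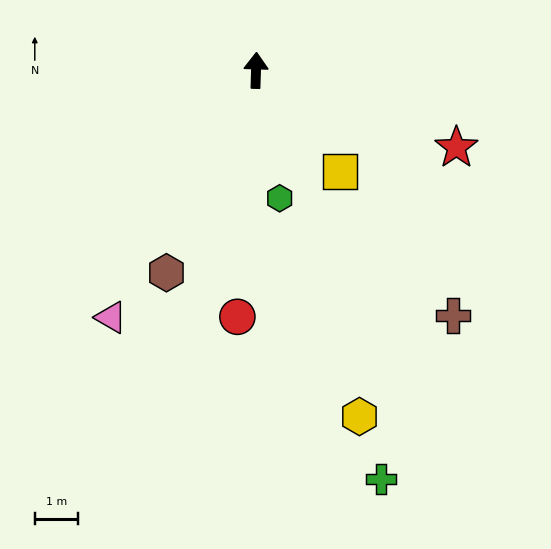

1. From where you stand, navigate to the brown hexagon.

turn left 158°, forward 5.1 m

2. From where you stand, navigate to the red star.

turn right 109°, forward 5.0 m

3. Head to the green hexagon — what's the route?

turn right 168°, forward 3.0 m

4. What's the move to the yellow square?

turn right 139°, forward 3.0 m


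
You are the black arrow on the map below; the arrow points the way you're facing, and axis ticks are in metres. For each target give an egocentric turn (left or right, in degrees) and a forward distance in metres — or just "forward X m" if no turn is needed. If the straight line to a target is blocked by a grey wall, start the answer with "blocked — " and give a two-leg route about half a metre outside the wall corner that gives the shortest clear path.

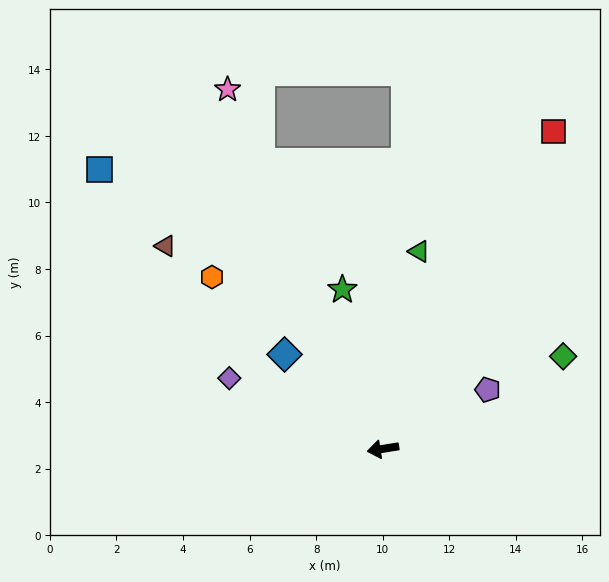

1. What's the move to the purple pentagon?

turn right 160°, forward 3.6 m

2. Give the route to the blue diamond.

turn right 53°, forward 4.1 m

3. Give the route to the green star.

turn right 85°, forward 4.9 m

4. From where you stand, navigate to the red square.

turn right 127°, forward 10.8 m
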